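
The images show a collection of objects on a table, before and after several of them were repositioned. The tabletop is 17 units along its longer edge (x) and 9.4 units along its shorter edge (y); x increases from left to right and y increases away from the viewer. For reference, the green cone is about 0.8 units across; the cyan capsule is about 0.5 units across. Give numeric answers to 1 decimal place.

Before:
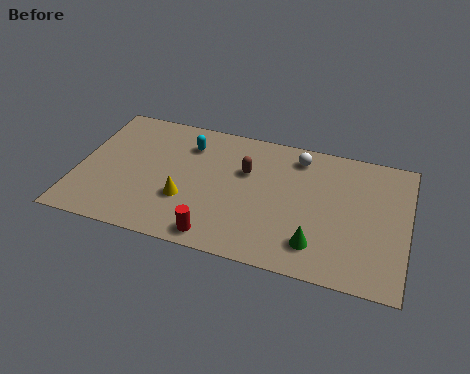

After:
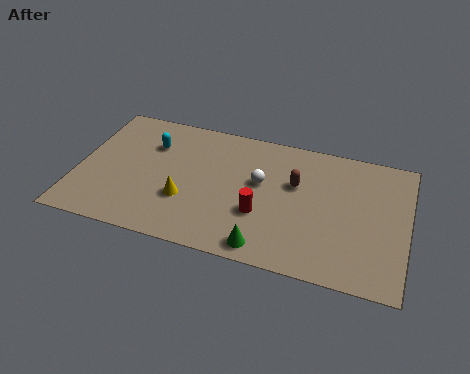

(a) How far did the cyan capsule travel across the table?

2.0

From (5.5, 7.2) to (3.6, 6.7), the cyan capsule covered √(1.9² + 0.5²) ≈ 2.0 units.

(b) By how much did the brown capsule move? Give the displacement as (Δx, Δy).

(2.6, -0.2)

The brown capsule was at about (8.6, 6.1) and moved to about (11.2, 5.9).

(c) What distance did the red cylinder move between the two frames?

3.0

The red cylinder was near (7.5, 1.1) before and (9.6, 3.3) after, so it travelled √(2.1² + 2.2²) ≈ 3.0 units.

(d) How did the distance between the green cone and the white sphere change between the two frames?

-1.6

They were about 6.0 units apart before and 4.4 after — 1.6 units closer together.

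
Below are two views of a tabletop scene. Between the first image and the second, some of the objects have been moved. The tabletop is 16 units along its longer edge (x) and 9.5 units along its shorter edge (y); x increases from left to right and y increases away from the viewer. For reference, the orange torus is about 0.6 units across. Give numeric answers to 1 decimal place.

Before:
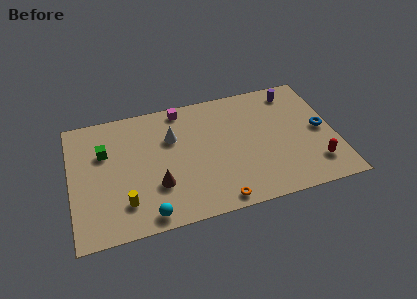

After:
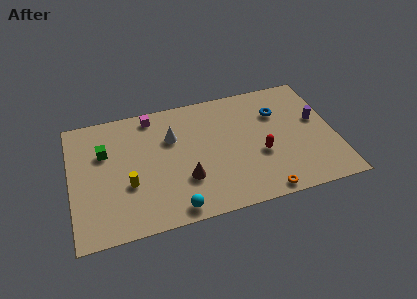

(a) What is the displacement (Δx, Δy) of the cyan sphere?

(1.6, 0.0)

From the two frames, the cyan sphere sits at roughly (4.4, 1.0) before and (6.0, 1.0) after.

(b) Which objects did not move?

the white cone and the green cube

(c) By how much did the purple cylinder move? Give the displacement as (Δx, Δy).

(1.2, -2.6)

From the two frames, the purple cylinder sits at roughly (13.8, 8.1) before and (15.0, 5.5) after.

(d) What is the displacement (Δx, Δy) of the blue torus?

(-2.5, 2.0)

The blue torus started near (15.2, 4.7) and ended near (12.7, 6.7).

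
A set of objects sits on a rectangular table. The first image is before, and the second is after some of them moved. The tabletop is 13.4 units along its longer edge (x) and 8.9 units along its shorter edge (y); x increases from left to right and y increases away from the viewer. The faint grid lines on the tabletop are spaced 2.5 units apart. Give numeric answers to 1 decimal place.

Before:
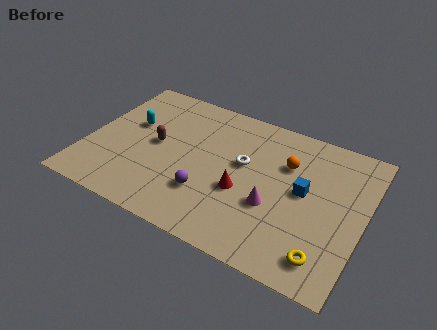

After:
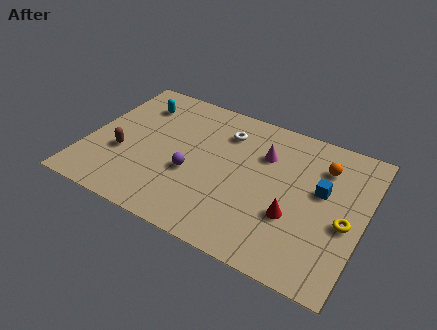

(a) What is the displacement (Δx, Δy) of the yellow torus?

(0.7, 2.3)

The yellow torus was at about (11.9, 1.5) and moved to about (12.6, 3.8).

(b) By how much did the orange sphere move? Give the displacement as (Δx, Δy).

(1.7, 0.6)

The orange sphere was at about (9.5, 6.1) and moved to about (11.2, 6.7).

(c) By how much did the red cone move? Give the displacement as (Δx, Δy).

(2.5, -0.4)

The red cone was at about (7.7, 3.5) and moved to about (10.2, 3.1).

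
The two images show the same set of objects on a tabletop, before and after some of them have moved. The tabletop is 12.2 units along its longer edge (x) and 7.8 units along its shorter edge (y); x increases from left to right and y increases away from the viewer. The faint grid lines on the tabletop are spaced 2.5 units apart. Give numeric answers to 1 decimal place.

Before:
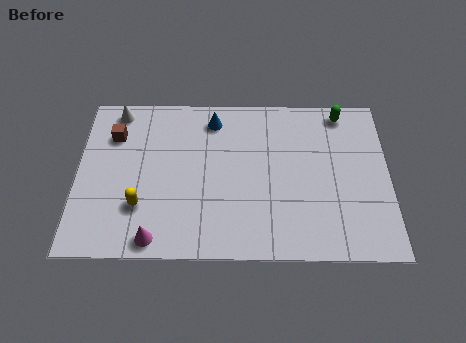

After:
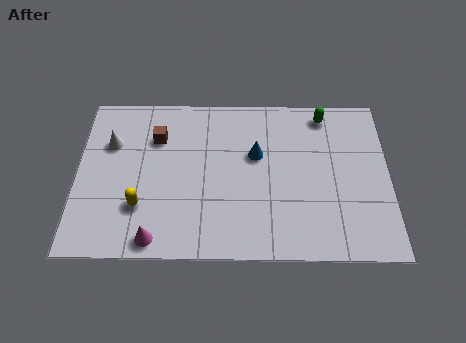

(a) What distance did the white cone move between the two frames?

1.6

The white cone moved from about (1.5, 6.9) to (1.3, 5.3), a distance of √(0.2² + 1.6²) ≈ 1.6.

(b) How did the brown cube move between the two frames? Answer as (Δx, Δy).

(1.7, -0.1)

The brown cube started near (1.4, 5.7) and ended near (3.1, 5.6).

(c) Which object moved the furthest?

the blue cone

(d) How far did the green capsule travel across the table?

0.7

From (10.4, 6.9) to (9.7, 6.8), the green capsule covered √(0.7² + 0.1²) ≈ 0.7 units.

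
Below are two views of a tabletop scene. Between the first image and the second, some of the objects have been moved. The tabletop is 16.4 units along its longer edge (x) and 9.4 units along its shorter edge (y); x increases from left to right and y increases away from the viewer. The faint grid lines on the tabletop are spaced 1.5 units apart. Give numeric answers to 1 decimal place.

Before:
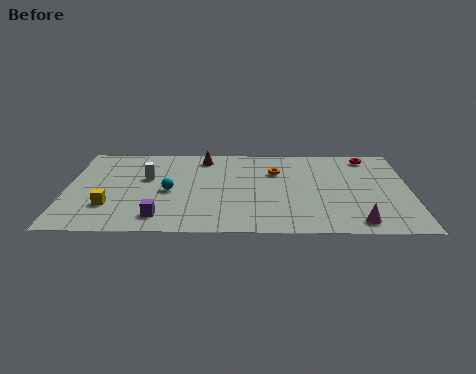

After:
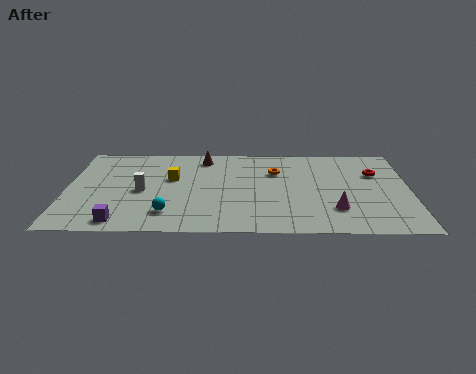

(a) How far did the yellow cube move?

4.2

From (2.1, 2.7) to (5.0, 5.7), the yellow cube covered √(2.9² + 3.0²) ≈ 4.2 units.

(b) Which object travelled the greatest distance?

the yellow cube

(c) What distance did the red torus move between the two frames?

1.8

The red torus moved from about (14.5, 8.2) to (14.8, 6.4), a distance of √(0.3² + 1.8²) ≈ 1.8.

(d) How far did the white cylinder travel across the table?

1.4

The white cylinder moved from about (3.8, 5.7) to (3.6, 4.3), a distance of √(0.2² + 1.4²) ≈ 1.4.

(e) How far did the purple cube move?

1.9

The purple cube moved from about (4.5, 1.6) to (2.7, 1.1), a distance of √(1.8² + 0.5²) ≈ 1.9.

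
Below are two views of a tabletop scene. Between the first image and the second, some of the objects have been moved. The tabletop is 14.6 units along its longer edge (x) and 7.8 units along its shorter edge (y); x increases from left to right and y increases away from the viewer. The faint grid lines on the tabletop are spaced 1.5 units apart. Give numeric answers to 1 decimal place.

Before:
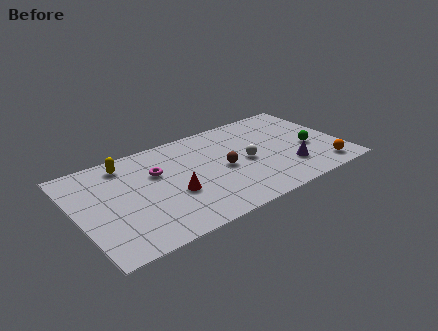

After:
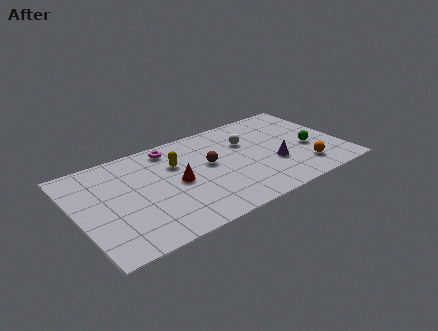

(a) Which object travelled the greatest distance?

the yellow capsule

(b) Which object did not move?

the green sphere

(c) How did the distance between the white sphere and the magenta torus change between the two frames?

-0.7

They were about 5.0 units apart before and 4.3 after — 0.7 units closer together.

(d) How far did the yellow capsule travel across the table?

2.9

The yellow capsule was near (3.0, 6.6) before and (5.6, 5.3) after, so it travelled √(2.6² + 1.3²) ≈ 2.9 units.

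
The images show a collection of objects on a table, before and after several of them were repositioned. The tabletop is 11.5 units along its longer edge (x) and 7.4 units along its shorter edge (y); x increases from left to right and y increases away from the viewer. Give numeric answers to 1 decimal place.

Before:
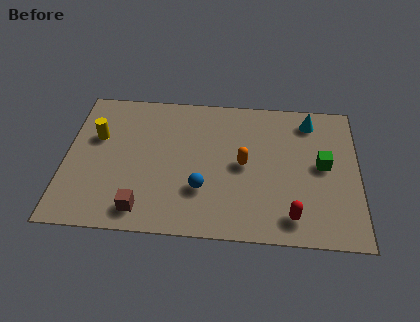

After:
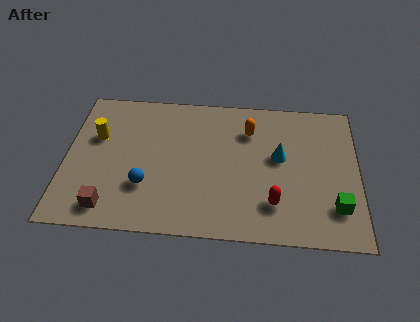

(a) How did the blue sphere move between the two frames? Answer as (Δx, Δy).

(-2.2, 0.0)

The blue sphere was at about (5.4, 2.3) and moved to about (3.2, 2.3).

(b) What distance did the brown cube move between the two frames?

1.3

The brown cube was near (3.1, 1.1) before and (1.8, 1.1) after, so it travelled √(1.3² + 0.0²) ≈ 1.3 units.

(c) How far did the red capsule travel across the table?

0.9

The red capsule was near (8.9, 1.2) before and (8.2, 1.8) after, so it travelled √(0.7² + 0.6²) ≈ 0.9 units.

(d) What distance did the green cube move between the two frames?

2.2

The green cube moved from about (10.1, 3.9) to (10.6, 1.8), a distance of √(0.5² + 2.1²) ≈ 2.2.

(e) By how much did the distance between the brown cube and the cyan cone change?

-1.0

Before: roughly 8.3 units apart; after: 7.3. That's 1.0 units closer together.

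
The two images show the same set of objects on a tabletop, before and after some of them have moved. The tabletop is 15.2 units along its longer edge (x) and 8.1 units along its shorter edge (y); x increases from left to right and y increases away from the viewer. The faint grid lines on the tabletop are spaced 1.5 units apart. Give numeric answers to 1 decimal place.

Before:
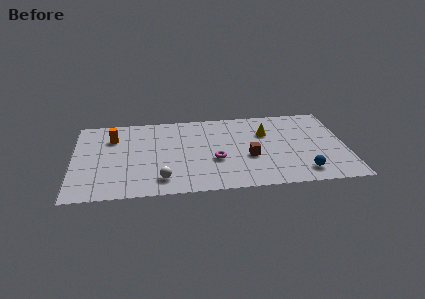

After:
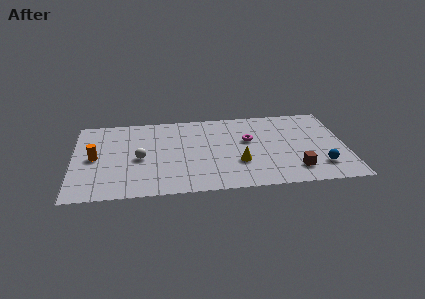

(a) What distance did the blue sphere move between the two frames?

1.1

From (12.7, 1.4) to (13.7, 1.9), the blue sphere covered √(1.0² + 0.5²) ≈ 1.1 units.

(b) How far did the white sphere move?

2.5

The white sphere moved from about (4.9, 1.5) to (3.7, 3.7), a distance of √(1.2² + 2.2²) ≈ 2.5.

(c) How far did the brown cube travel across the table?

2.9

The brown cube was near (9.8, 3.2) before and (12.3, 1.7) after, so it travelled √(2.5² + 1.5²) ≈ 2.9 units.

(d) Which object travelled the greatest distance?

the yellow cone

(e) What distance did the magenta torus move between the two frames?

2.6

The magenta torus moved from about (7.9, 3.1) to (9.8, 4.9), a distance of √(1.9² + 1.8²) ≈ 2.6.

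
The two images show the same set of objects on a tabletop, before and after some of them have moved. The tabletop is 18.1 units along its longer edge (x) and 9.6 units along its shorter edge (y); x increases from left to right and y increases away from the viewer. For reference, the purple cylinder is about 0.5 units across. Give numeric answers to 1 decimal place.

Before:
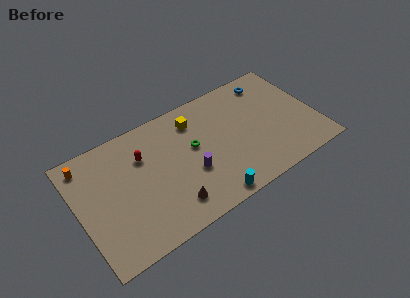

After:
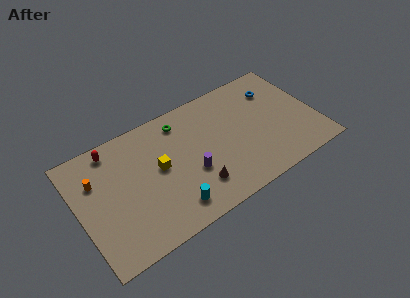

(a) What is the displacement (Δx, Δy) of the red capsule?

(-2.1, 1.7)

The red capsule was at about (5.1, 6.7) and moved to about (3.0, 8.4).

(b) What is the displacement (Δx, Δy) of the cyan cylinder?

(-2.8, 0.8)

From the two frames, the cyan cylinder sits at roughly (9.3, 0.9) before and (6.5, 1.7) after.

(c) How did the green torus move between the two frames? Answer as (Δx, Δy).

(-0.6, 2.5)

The green torus started near (8.8, 5.5) and ended near (8.2, 8.0).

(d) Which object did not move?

the purple cylinder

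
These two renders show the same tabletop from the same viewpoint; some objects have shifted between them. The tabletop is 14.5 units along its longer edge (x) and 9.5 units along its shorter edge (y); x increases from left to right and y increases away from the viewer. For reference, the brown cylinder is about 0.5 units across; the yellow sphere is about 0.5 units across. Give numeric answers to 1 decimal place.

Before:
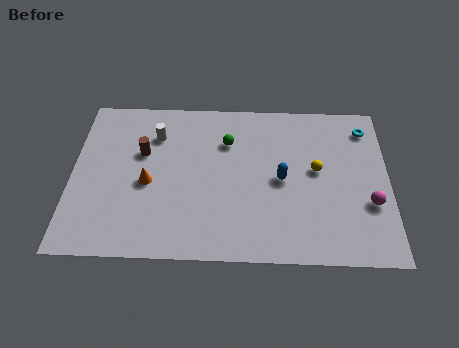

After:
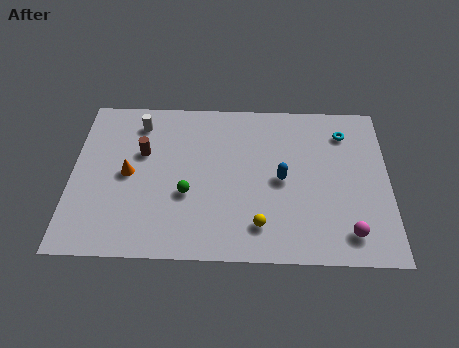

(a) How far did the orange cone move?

1.0

The orange cone moved from about (3.5, 4.2) to (2.6, 4.7), a distance of √(0.9² + 0.5²) ≈ 1.0.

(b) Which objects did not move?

the blue capsule and the brown cylinder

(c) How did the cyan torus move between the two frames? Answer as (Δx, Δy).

(-1.0, -0.3)

From the two frames, the cyan torus sits at roughly (13.5, 7.8) before and (12.5, 7.5) after.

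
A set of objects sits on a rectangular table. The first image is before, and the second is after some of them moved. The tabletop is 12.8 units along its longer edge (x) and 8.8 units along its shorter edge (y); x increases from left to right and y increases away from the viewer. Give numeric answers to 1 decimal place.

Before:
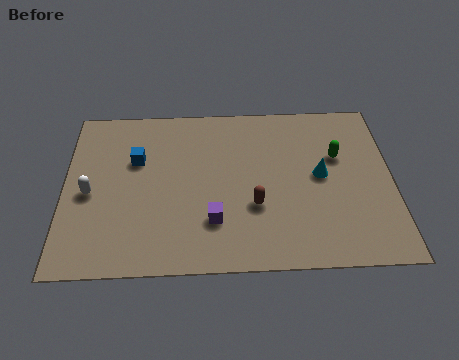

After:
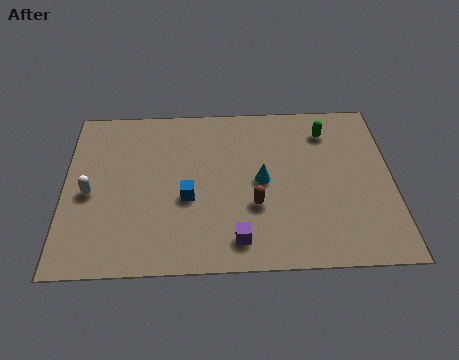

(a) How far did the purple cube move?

1.3

The purple cube moved from about (5.8, 2.4) to (6.7, 1.4), a distance of √(0.9² + 1.0²) ≈ 1.3.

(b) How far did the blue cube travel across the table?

2.9

The blue cube moved from about (2.8, 5.7) to (4.8, 3.6), a distance of √(2.0² + 2.1²) ≈ 2.9.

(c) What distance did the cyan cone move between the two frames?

2.3

The cyan cone moved from about (10.0, 4.6) to (7.7, 4.4), a distance of √(2.3² + 0.2²) ≈ 2.3.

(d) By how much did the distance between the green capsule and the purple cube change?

+0.8

They were about 5.9 units apart before and 6.7 after — 0.8 units further apart.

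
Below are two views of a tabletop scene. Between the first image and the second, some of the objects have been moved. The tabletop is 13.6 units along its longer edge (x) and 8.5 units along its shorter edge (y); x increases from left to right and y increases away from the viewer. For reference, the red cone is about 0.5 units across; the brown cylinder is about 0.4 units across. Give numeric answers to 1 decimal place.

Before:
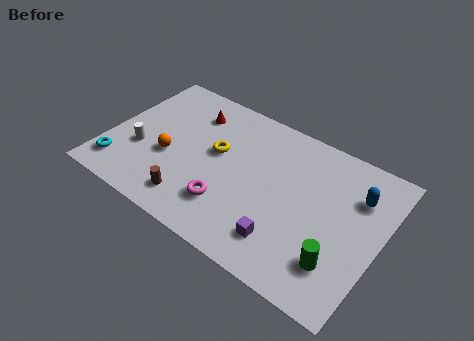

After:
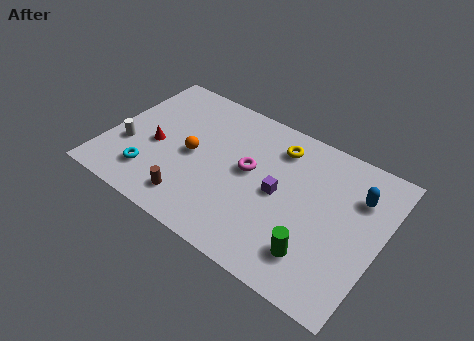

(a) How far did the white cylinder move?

0.6

From (1.7, 3.1) to (1.1, 3.0), the white cylinder covered √(0.6² + 0.1²) ≈ 0.6 units.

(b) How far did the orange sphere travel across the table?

1.3

The orange sphere moved from about (3.1, 3.4) to (4.2, 4.1), a distance of √(1.1² + 0.7²) ≈ 1.3.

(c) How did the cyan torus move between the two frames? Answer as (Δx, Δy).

(1.6, 0.3)

The cyan torus was at about (0.9, 1.6) and moved to about (2.5, 1.9).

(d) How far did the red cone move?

3.2

From (3.7, 6.6) to (2.4, 3.7), the red cone covered √(1.3² + 2.9²) ≈ 3.2 units.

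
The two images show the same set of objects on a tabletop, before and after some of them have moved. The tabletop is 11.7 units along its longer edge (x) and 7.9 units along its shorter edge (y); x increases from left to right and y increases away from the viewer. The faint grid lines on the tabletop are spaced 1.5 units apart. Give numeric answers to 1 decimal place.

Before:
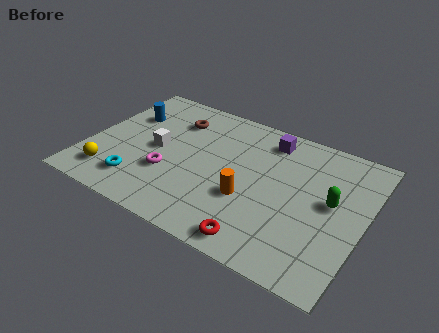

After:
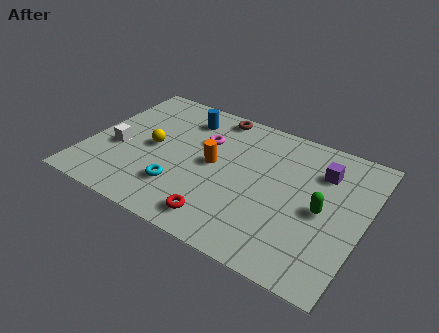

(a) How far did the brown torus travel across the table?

1.9

From (3.3, 6.0) to (4.9, 7.1), the brown torus covered √(1.6² + 1.1²) ≈ 1.9 units.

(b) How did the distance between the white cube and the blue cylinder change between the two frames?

+1.7

Before: roughly 2.2 units apart; after: 3.9. That's 1.7 units further apart.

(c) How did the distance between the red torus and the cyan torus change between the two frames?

-3.2

The distance was about 5.3 in the first image and 2.1 in the second, so they moved 3.2 units closer together.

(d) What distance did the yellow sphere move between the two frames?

2.8

From (1.3, 1.5) to (2.7, 3.9), the yellow sphere covered √(1.4² + 2.4²) ≈ 2.8 units.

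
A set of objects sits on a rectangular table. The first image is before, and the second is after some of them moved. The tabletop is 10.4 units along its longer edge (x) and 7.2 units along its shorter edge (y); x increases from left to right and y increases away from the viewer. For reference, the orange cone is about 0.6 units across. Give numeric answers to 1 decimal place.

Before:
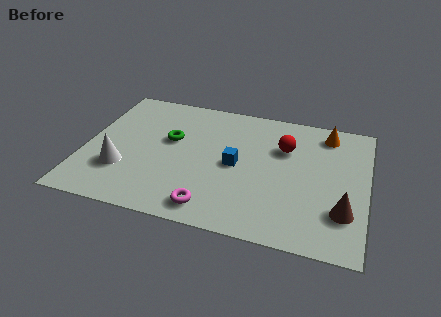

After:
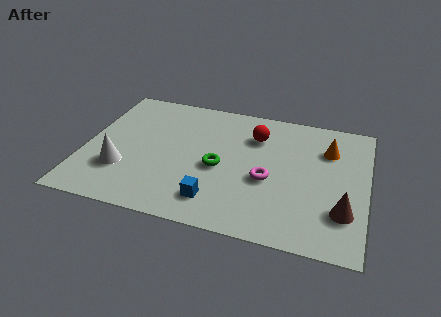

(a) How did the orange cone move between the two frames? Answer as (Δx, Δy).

(0.1, -0.9)

The orange cone started near (8.8, 6.1) and ended near (8.9, 5.2).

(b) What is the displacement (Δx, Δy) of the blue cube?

(-0.6, -2.1)

The blue cube started near (5.6, 3.5) and ended near (5.0, 1.4).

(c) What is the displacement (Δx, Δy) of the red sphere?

(-1.1, 0.4)

From the two frames, the red sphere sits at roughly (7.3, 4.9) before and (6.2, 5.3) after.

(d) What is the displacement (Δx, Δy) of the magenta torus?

(1.9, 2.0)

The magenta torus started near (4.9, 1.0) and ended near (6.8, 3.0).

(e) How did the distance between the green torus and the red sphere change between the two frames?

-1.8

The distance was about 4.2 in the first image and 2.4 in the second, so they moved 1.8 units closer together.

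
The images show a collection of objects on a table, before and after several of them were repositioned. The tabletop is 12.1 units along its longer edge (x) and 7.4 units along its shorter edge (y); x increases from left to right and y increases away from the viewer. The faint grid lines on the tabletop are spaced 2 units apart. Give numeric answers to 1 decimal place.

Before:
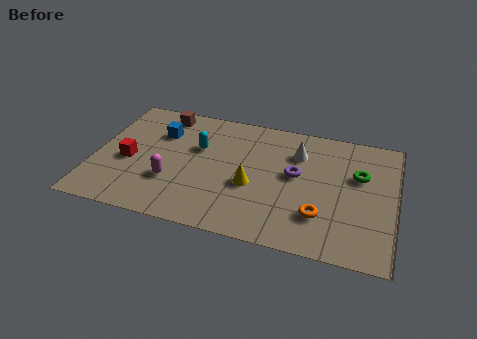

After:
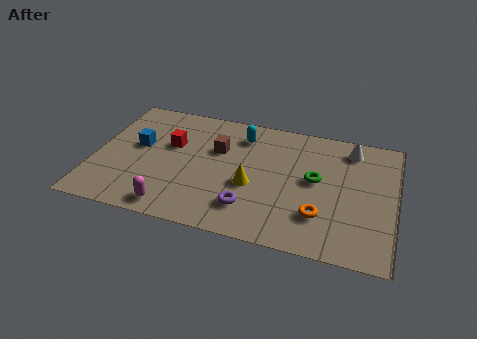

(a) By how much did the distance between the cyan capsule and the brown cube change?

-0.9

The distance was about 2.3 in the first image and 1.4 in the second, so they moved 0.9 units closer together.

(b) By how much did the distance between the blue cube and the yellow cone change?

+0.4

Before: roughly 4.5 units apart; after: 4.9. That's 0.4 units further apart.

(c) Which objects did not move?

the orange torus and the yellow cone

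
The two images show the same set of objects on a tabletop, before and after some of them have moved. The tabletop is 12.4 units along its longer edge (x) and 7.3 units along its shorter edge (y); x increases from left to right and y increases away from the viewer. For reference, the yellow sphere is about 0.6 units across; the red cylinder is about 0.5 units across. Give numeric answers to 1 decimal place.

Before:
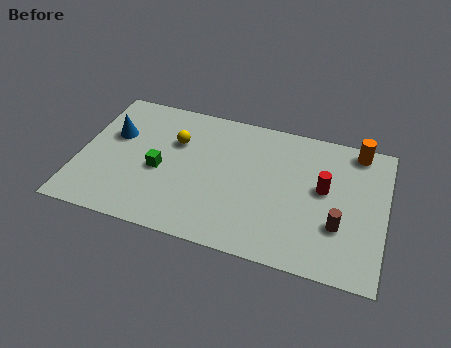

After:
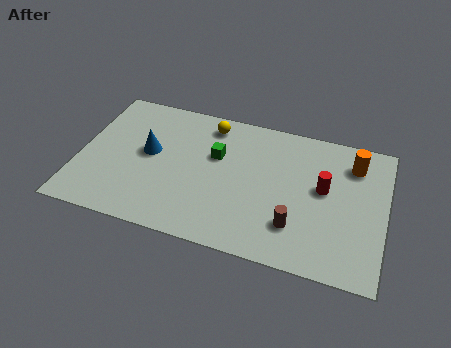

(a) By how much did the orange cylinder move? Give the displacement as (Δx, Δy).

(-0.1, -0.8)

The orange cylinder was at about (11.1, 6.5) and moved to about (11.0, 5.7).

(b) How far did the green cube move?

2.6

The green cube moved from about (3.3, 3.2) to (5.5, 4.6), a distance of √(2.2² + 1.4²) ≈ 2.6.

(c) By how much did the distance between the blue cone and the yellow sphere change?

+0.7

The distance was about 2.5 in the first image and 3.2 in the second, so they moved 0.7 units further apart.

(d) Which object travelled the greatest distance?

the green cube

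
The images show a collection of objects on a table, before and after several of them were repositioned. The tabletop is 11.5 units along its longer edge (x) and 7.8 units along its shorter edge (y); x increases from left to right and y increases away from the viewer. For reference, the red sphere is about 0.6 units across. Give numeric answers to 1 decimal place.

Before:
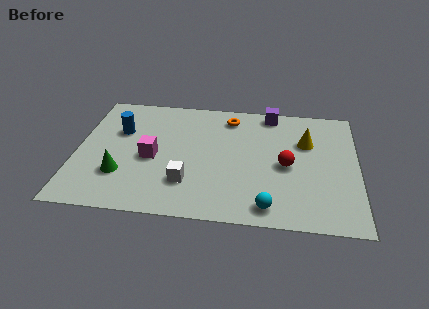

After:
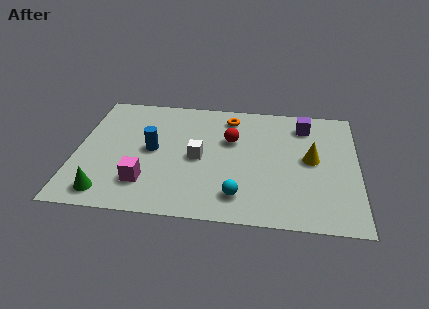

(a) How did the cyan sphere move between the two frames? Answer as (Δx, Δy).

(-1.2, 0.5)

From the two frames, the cyan sphere sits at roughly (7.9, 1.0) before and (6.7, 1.5) after.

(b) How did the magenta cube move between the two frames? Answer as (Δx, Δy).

(-0.2, -1.6)

The magenta cube was at about (3.1, 3.5) and moved to about (2.9, 1.9).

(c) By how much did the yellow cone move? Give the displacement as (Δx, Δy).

(0.2, -1.1)

The yellow cone started near (9.4, 5.2) and ended near (9.6, 4.1).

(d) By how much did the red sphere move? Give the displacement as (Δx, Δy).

(-2.3, 1.4)

The red sphere was at about (8.6, 3.6) and moved to about (6.3, 5.0).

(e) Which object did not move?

the orange torus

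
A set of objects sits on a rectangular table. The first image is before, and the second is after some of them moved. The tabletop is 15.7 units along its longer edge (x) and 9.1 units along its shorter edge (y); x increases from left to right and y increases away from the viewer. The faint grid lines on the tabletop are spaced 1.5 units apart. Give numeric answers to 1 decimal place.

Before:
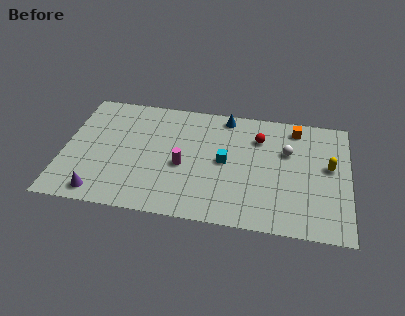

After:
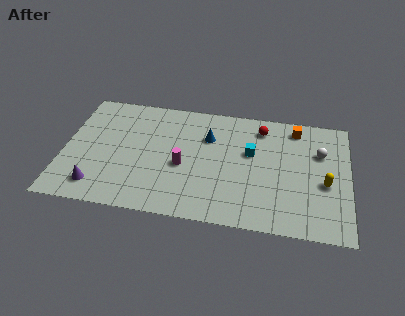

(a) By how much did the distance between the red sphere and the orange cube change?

-0.4

Before: roughly 2.3 units apart; after: 1.9. That's 0.4 units closer together.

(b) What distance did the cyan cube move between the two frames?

1.7

The cyan cube moved from about (8.9, 4.6) to (10.3, 5.5), a distance of √(1.4² + 0.9²) ≈ 1.7.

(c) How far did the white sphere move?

1.8

From (12.3, 5.9) to (14.1, 6.1), the white sphere covered √(1.8² + 0.2²) ≈ 1.8 units.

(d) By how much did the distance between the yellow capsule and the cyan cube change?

-1.3

The distance was about 5.7 in the first image and 4.4 in the second, so they moved 1.3 units closer together.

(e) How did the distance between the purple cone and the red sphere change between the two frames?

+0.4

The distance was about 10.2 in the first image and 10.6 in the second, so they moved 0.4 units further apart.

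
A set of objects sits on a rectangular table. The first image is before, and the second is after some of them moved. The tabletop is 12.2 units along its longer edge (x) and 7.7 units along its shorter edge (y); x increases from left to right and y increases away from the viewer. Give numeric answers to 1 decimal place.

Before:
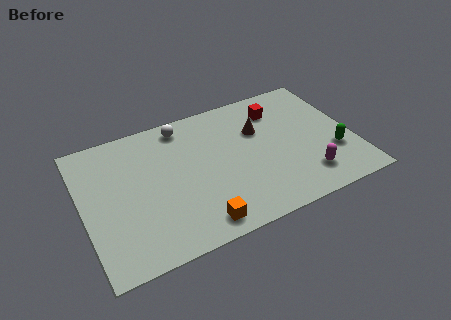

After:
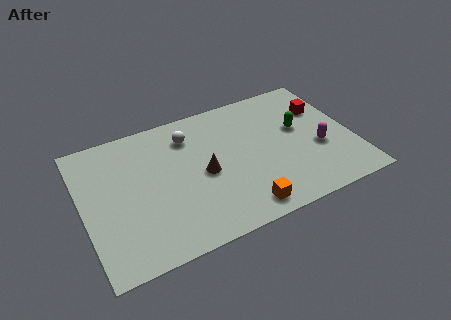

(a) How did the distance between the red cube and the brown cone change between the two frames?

+4.6

Before: roughly 1.3 units apart; after: 5.9. That's 4.6 units further apart.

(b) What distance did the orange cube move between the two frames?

2.0

The orange cube moved from about (4.8, 1.0) to (6.8, 1.0), a distance of √(2.0² + 0.0²) ≈ 2.0.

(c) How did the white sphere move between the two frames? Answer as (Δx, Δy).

(0.2, -0.7)

From the two frames, the white sphere sits at roughly (4.8, 6.7) before and (5.0, 6.0) after.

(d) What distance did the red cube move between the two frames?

2.1

From (9.1, 6.0) to (11.1, 5.3), the red cube covered √(2.0² + 0.7²) ≈ 2.1 units.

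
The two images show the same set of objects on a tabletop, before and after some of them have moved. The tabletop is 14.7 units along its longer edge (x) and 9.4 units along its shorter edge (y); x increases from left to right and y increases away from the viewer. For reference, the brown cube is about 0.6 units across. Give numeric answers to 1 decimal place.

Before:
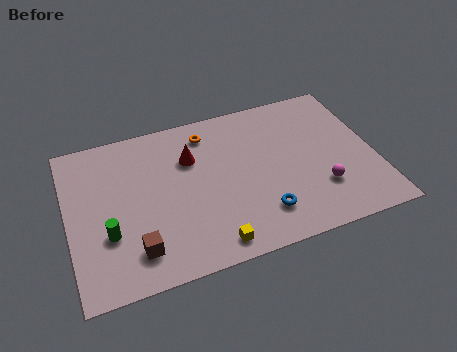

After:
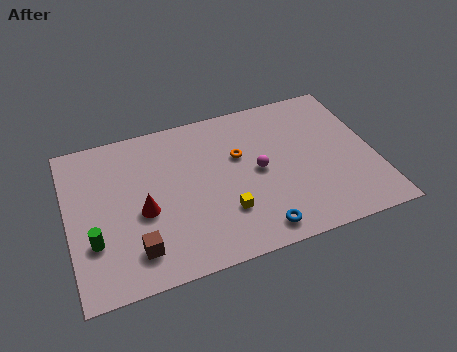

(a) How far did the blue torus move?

0.9

The blue torus was near (9.0, 2.1) before and (8.7, 1.2) after, so it travelled √(0.3² + 0.9²) ≈ 0.9 units.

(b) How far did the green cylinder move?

0.7

The green cylinder moved from about (1.8, 3.2) to (1.1, 3.0), a distance of √(0.7² + 0.2²) ≈ 0.7.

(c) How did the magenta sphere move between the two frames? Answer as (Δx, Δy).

(-2.8, 2.0)

From the two frames, the magenta sphere sits at roughly (11.9, 2.7) before and (9.1, 4.7) after.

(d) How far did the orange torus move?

2.4

The orange torus was near (6.9, 7.8) before and (8.3, 5.9) after, so it travelled √(1.4² + 1.9²) ≈ 2.4 units.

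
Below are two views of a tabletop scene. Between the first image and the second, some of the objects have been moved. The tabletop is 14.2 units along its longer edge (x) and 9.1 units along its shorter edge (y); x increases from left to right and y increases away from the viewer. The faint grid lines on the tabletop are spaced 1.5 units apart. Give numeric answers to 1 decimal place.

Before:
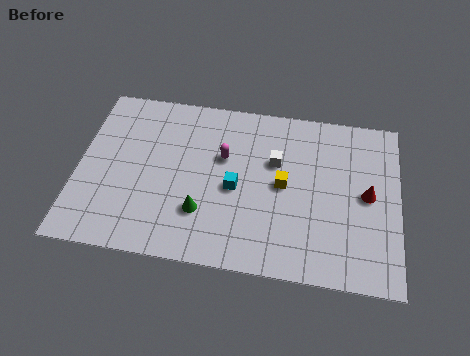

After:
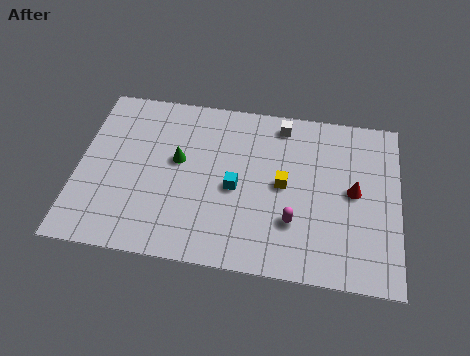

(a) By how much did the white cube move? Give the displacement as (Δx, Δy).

(0.2, 2.1)

The white cube was at about (8.7, 5.8) and moved to about (8.9, 7.9).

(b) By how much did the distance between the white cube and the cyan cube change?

+1.8

Before: roughly 2.4 units apart; after: 4.2. That's 1.8 units further apart.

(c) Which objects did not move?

the cyan cube and the yellow cube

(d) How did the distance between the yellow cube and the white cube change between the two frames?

+2.0

They were about 1.3 units apart before and 3.3 after — 2.0 units further apart.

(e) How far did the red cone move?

0.6

The red cone moved from about (12.8, 4.6) to (12.2, 4.7), a distance of √(0.6² + 0.1²) ≈ 0.6.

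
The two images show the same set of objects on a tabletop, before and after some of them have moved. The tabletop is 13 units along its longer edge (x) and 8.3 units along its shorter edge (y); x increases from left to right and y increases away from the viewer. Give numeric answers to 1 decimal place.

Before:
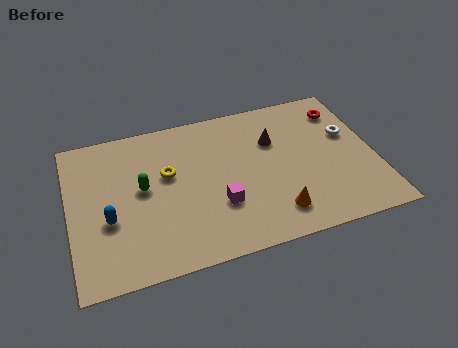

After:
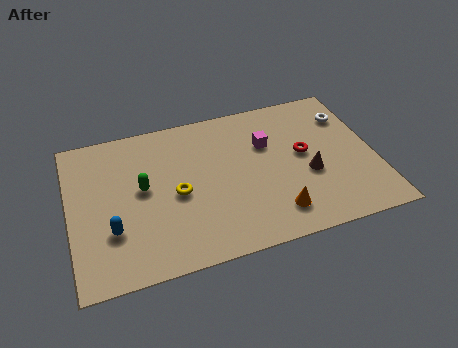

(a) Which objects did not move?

the green capsule and the orange cone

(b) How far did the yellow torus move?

1.2

From (4.2, 5.0) to (4.5, 3.8), the yellow torus covered √(0.3² + 1.2²) ≈ 1.2 units.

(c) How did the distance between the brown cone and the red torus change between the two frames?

-2.1

They were about 3.3 units apart before and 1.2 after — 2.1 units closer together.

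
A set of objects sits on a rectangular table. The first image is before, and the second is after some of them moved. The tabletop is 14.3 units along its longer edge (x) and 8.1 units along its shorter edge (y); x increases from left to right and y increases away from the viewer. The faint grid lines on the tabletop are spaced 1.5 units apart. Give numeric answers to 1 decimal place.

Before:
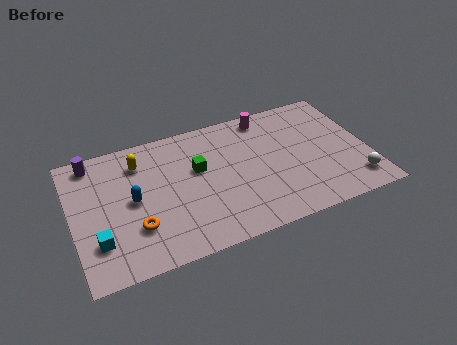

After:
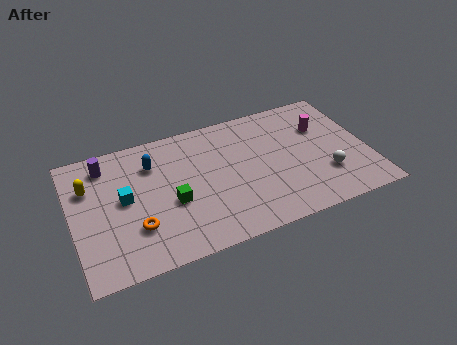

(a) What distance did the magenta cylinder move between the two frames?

3.1

From (9.7, 7.1) to (12.3, 5.5), the magenta cylinder covered √(2.6² + 1.6²) ≈ 3.1 units.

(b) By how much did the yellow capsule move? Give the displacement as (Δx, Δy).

(-2.5, -0.7)

The yellow capsule started near (3.4, 6.3) and ended near (0.9, 5.6).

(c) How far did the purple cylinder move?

0.7

From (1.2, 7.1) to (1.8, 6.7), the purple cylinder covered √(0.6² + 0.4²) ≈ 0.7 units.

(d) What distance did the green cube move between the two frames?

2.1

From (6.1, 4.9) to (4.7, 3.3), the green cube covered √(1.4² + 1.6²) ≈ 2.1 units.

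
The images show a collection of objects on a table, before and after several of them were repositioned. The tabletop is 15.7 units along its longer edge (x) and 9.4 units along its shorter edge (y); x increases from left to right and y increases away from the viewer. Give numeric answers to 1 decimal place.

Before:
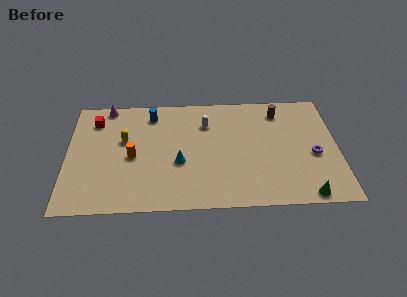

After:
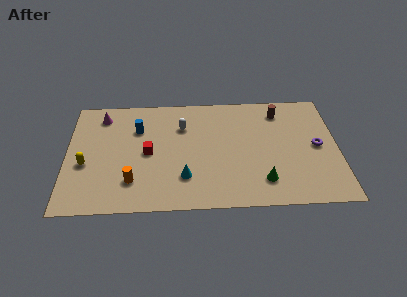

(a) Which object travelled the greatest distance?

the red cube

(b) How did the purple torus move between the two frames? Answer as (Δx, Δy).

(0.2, 0.7)

The purple torus was at about (14.3, 4.0) and moved to about (14.5, 4.7).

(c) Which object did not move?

the brown cylinder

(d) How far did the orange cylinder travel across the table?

2.0

From (3.8, 4.3) to (3.8, 2.3), the orange cylinder covered √(0.0² + 2.0²) ≈ 2.0 units.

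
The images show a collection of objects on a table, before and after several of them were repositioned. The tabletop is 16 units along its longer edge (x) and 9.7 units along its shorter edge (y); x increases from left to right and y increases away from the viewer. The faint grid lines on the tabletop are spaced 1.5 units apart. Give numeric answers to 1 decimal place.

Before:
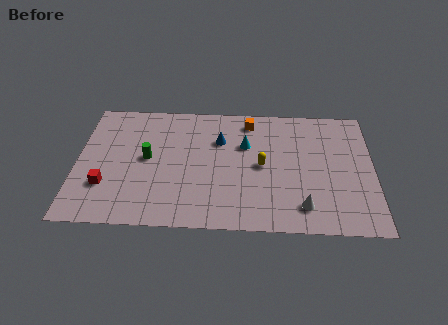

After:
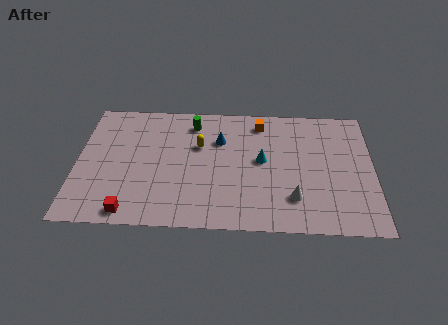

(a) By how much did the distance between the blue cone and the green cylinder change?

-2.2

They were about 4.2 units apart before and 2.0 after — 2.2 units closer together.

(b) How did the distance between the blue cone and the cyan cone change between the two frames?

+1.3

The distance was about 1.4 in the first image and 2.7 in the second, so they moved 1.3 units further apart.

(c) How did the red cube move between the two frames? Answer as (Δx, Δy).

(1.4, -1.9)

The red cube started near (1.6, 2.9) and ended near (3.0, 1.0).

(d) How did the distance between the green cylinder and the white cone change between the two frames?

-1.2

The distance was about 9.0 in the first image and 7.8 in the second, so they moved 1.2 units closer together.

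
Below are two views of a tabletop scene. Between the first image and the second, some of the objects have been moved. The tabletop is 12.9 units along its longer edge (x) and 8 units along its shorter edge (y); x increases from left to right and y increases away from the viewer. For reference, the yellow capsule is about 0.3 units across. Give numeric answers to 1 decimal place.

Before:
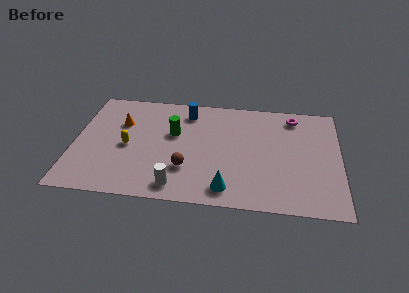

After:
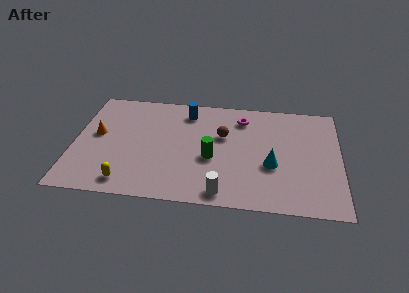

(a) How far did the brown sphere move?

3.1

The brown sphere moved from about (5.5, 2.4) to (7.2, 5.0), a distance of √(1.7² + 2.6²) ≈ 3.1.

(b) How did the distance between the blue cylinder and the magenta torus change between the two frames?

-2.5

They were about 5.2 units apart before and 2.7 after — 2.5 units closer together.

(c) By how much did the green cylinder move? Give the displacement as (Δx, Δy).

(1.9, -1.6)

The green cylinder was at about (4.8, 4.9) and moved to about (6.7, 3.3).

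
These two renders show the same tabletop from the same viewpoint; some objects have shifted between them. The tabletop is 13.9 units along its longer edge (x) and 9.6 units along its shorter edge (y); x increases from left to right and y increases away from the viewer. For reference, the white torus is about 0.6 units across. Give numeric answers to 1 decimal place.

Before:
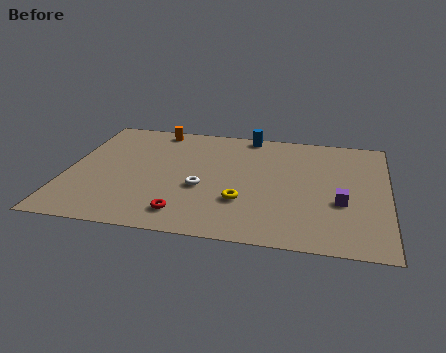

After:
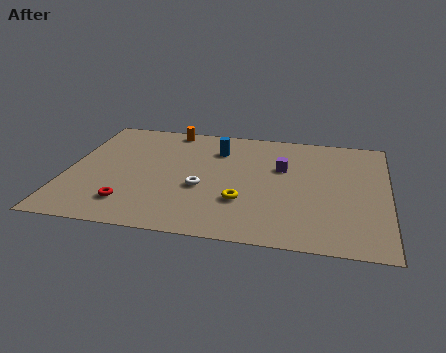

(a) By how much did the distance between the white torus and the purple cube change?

-1.9

The distance was about 6.0 in the first image and 4.1 in the second, so they moved 1.9 units closer together.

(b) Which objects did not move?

the white torus and the yellow torus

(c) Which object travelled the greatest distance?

the purple cube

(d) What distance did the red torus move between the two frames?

2.4

From (5.3, 1.6) to (2.9, 2.0), the red torus covered √(2.4² + 0.4²) ≈ 2.4 units.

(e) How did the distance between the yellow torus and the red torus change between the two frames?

+2.1

They were about 2.8 units apart before and 4.9 after — 2.1 units further apart.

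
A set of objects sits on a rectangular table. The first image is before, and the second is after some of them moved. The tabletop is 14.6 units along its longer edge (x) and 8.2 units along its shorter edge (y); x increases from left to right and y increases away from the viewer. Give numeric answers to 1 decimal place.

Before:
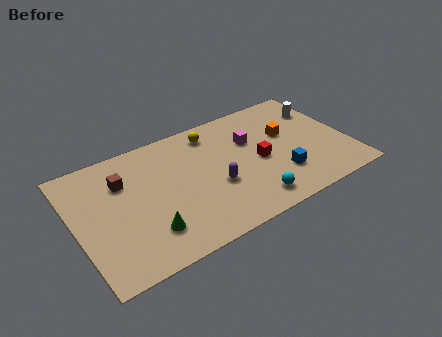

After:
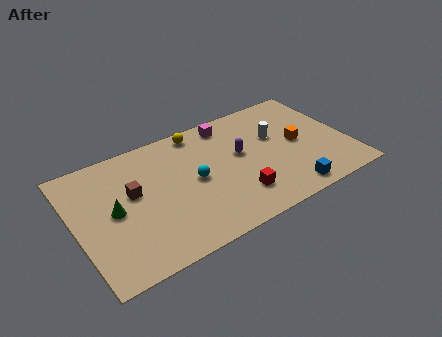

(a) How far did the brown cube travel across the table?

1.1

The brown cube moved from about (2.7, 5.8) to (3.1, 4.8), a distance of √(0.4² + 1.0²) ≈ 1.1.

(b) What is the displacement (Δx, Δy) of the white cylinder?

(-2.7, -0.9)

From the two frames, the white cylinder sits at roughly (13.6, 6.0) before and (10.9, 5.1) after.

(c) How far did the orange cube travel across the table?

1.0

From (11.5, 5.0) to (12.0, 4.1), the orange cube covered √(0.5² + 0.9²) ≈ 1.0 units.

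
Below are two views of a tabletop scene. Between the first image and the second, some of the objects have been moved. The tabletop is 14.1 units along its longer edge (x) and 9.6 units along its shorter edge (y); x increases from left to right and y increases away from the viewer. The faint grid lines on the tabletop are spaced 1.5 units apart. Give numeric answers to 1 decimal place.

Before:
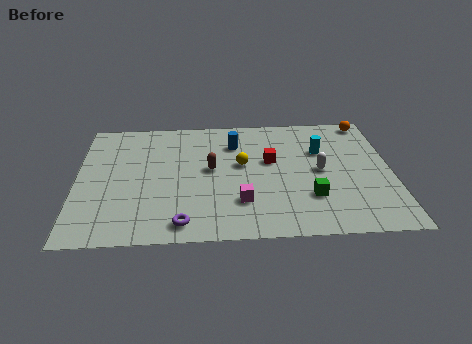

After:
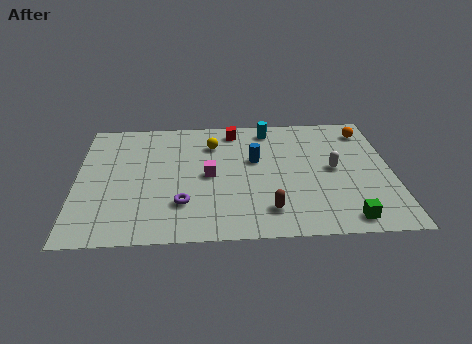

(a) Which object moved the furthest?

the brown capsule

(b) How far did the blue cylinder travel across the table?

1.7

From (7.1, 7.2) to (8.0, 5.8), the blue cylinder covered √(0.9² + 1.4²) ≈ 1.7 units.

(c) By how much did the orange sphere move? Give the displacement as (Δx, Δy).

(-0.1, -0.8)

The orange sphere started near (13.2, 8.7) and ended near (13.1, 7.9).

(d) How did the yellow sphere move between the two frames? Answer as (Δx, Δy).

(-1.3, 1.7)

The yellow sphere was at about (7.4, 5.5) and moved to about (6.1, 7.2).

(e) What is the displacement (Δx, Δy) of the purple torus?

(0.0, 1.4)

From the two frames, the purple torus sits at roughly (4.7, 1.2) before and (4.7, 2.6) after.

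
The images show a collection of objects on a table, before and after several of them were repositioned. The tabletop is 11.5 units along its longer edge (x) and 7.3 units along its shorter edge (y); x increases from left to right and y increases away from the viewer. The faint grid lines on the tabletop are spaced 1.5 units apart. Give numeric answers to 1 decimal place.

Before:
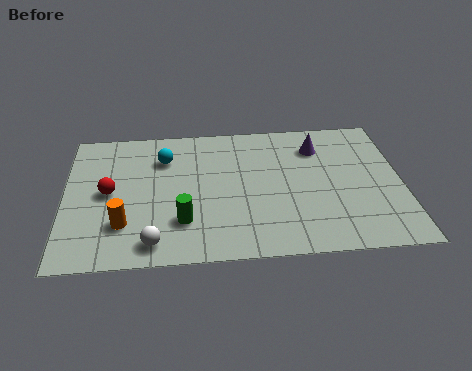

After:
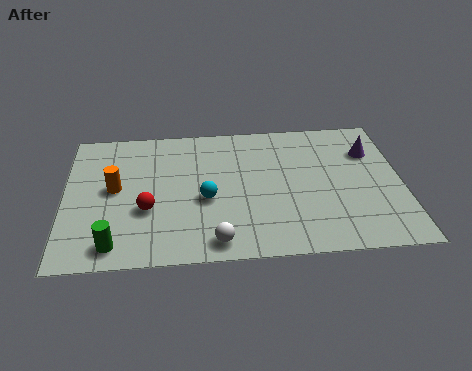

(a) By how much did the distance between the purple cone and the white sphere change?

-0.4

The distance was about 7.3 in the first image and 6.9 in the second, so they moved 0.4 units closer together.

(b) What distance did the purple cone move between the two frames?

1.8

From (8.7, 5.6) to (10.5, 5.2), the purple cone covered √(1.8² + 0.4²) ≈ 1.8 units.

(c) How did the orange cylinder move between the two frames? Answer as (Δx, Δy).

(-0.3, 1.9)

The orange cylinder was at about (2.0, 2.0) and moved to about (1.7, 3.9).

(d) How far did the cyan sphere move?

2.7

The cyan sphere moved from about (3.4, 5.4) to (4.8, 3.1), a distance of √(1.4² + 2.3²) ≈ 2.7.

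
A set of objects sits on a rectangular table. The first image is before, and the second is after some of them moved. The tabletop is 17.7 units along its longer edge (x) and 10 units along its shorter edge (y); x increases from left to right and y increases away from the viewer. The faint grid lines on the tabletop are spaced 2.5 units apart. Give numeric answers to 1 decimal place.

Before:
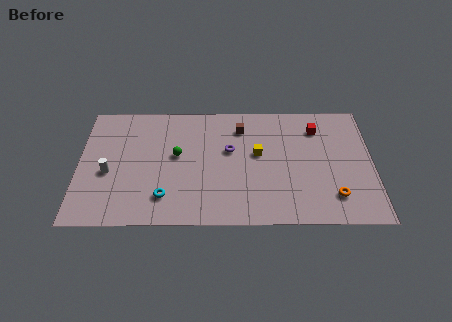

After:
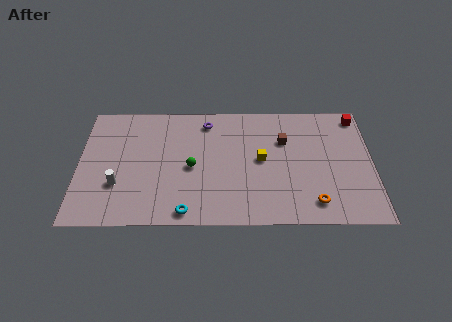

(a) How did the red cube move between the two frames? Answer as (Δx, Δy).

(2.5, 1.0)

The red cube started near (14.4, 7.8) and ended near (16.9, 8.8).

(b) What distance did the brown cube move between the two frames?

2.8

The brown cube was near (9.8, 7.9) before and (12.4, 6.8) after, so it travelled √(2.6² + 1.1²) ≈ 2.8 units.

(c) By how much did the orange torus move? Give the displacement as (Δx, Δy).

(-1.2, -0.5)

The orange torus was at about (15.3, 2.2) and moved to about (14.1, 1.7).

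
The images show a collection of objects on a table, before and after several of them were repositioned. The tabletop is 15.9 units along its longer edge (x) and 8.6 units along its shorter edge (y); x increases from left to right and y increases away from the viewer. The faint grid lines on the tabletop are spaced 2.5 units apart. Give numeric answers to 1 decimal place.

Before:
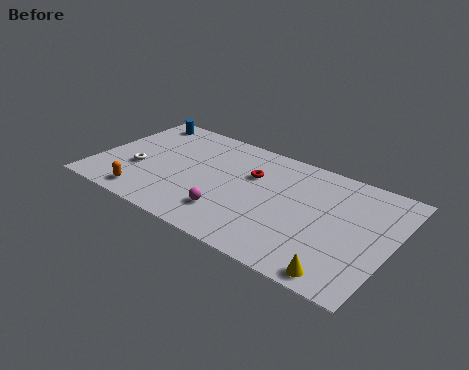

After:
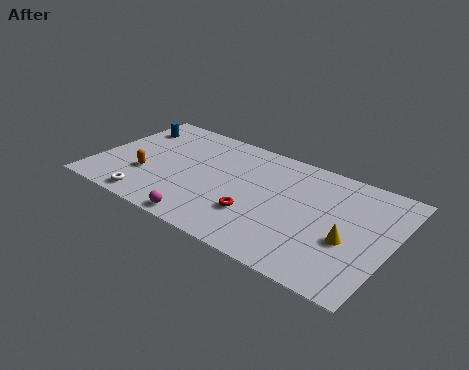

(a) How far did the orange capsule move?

1.7

From (3.1, 1.2) to (2.8, 2.9), the orange capsule covered √(0.3² + 1.7²) ≈ 1.7 units.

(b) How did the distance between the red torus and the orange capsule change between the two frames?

-0.7

The distance was about 6.8 in the first image and 6.1 in the second, so they moved 0.7 units closer together.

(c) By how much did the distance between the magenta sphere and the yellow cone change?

+1.4

Before: roughly 6.3 units apart; after: 7.7. That's 1.4 units further apart.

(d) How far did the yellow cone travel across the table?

2.5

The yellow cone moved from about (13.8, 0.9) to (13.8, 3.4), a distance of √(0.0² + 2.5²) ≈ 2.5.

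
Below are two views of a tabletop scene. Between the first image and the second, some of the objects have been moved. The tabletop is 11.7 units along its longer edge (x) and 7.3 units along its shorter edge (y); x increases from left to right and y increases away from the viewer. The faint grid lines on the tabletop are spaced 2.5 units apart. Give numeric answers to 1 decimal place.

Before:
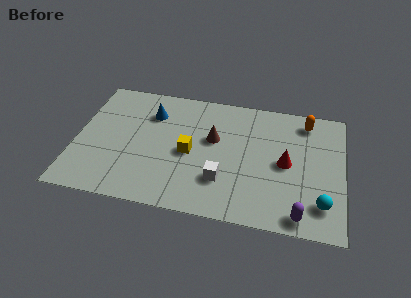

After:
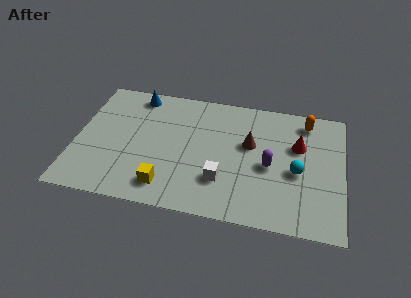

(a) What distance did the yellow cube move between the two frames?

2.3

The yellow cube was near (5.0, 3.4) before and (4.1, 1.3) after, so it travelled √(0.9² + 2.1²) ≈ 2.3 units.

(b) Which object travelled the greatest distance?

the purple capsule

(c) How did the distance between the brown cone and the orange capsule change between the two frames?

-1.4

Before: roughly 4.4 units apart; after: 3.0. That's 1.4 units closer together.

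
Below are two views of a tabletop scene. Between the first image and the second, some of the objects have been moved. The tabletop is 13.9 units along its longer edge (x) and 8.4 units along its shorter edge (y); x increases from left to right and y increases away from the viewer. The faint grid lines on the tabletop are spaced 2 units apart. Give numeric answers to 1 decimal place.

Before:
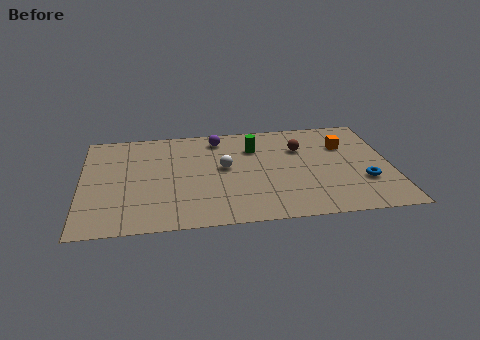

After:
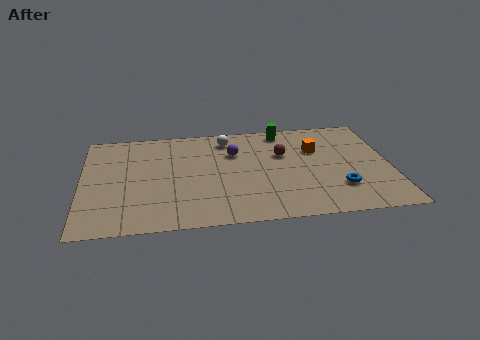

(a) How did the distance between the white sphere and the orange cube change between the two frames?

-1.4

The distance was about 5.6 in the first image and 4.2 in the second, so they moved 1.4 units closer together.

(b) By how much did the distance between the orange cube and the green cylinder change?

-1.8

They were about 4.1 units apart before and 2.3 after — 1.8 units closer together.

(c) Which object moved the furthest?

the white sphere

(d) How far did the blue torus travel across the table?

1.2

The blue torus was near (12.6, 2.7) before and (11.5, 2.3) after, so it travelled √(1.1² + 0.4²) ≈ 1.2 units.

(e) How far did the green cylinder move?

1.9

From (7.8, 6.1) to (9.2, 7.4), the green cylinder covered √(1.4² + 1.3²) ≈ 1.9 units.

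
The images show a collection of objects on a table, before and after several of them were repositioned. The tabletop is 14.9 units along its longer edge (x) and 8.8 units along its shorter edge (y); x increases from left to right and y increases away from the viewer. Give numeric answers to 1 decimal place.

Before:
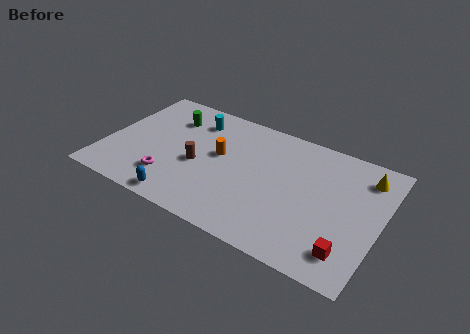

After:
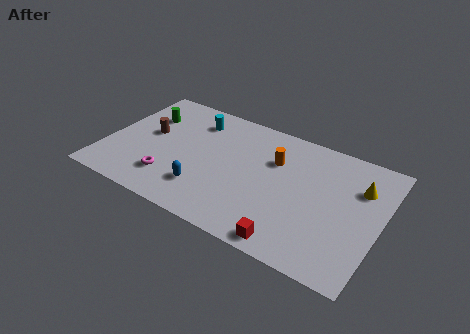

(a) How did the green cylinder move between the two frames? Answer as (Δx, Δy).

(-1.3, -0.4)

The green cylinder was at about (3.1, 6.6) and moved to about (1.8, 6.2).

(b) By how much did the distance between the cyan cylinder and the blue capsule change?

-1.1

They were about 6.1 units apart before and 5.0 after — 1.1 units closer together.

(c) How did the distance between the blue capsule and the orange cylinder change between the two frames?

+0.7

Before: roughly 4.3 units apart; after: 5.0. That's 0.7 units further apart.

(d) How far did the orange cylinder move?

3.1

The orange cylinder was near (6.1, 5.0) before and (9.0, 6.0) after, so it travelled √(2.9² + 1.0²) ≈ 3.1 units.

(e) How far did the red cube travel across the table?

3.0

The red cube moved from about (13.5, 1.7) to (10.6, 0.9), a distance of √(2.9² + 0.8²) ≈ 3.0.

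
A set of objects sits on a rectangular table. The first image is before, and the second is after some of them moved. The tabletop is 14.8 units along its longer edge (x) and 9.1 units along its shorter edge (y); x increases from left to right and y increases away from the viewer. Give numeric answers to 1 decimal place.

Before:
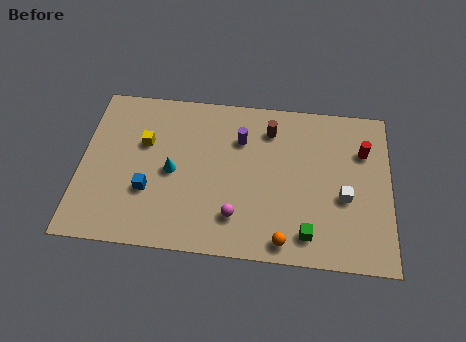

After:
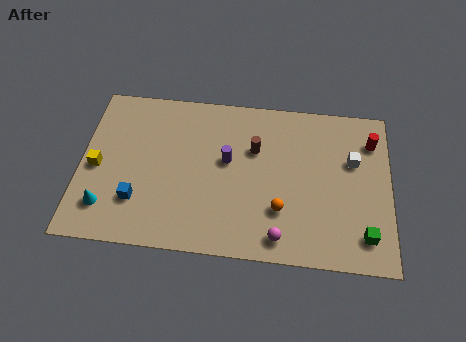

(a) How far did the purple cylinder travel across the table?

1.4

The purple cylinder was near (7.6, 6.5) before and (7.0, 5.2) after, so it travelled √(0.6² + 1.3²) ≈ 1.4 units.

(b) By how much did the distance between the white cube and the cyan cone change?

+4.1

They were about 8.2 units apart before and 12.3 after — 4.1 units further apart.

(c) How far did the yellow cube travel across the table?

2.7

From (3.0, 5.8) to (0.8, 4.2), the yellow cube covered √(2.2² + 1.6²) ≈ 2.7 units.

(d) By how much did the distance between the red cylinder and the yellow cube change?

+2.9

Before: roughly 10.5 units apart; after: 13.4. That's 2.9 units further apart.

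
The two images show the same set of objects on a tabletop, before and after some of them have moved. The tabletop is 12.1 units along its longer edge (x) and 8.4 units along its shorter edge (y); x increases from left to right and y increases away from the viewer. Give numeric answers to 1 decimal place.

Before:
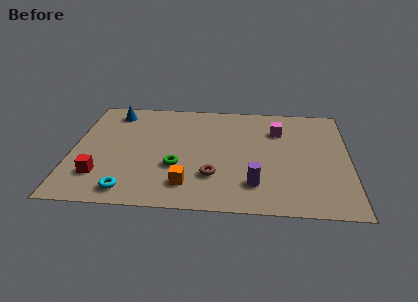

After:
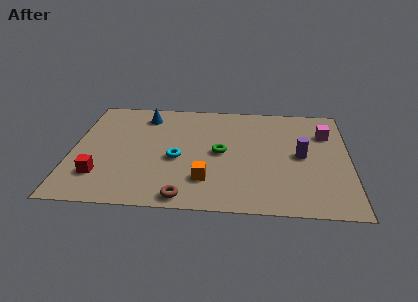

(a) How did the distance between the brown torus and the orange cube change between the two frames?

+0.3

Before: roughly 1.3 units apart; after: 1.6. That's 0.3 units further apart.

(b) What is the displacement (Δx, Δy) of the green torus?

(1.9, 1.2)

The green torus was at about (4.6, 3.0) and moved to about (6.5, 4.2).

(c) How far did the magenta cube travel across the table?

2.1

The magenta cube moved from about (9.0, 6.1) to (11.1, 6.0), a distance of √(2.1² + 0.1²) ≈ 2.1.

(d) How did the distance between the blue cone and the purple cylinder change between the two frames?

-0.8

Before: roughly 8.2 units apart; after: 7.4. That's 0.8 units closer together.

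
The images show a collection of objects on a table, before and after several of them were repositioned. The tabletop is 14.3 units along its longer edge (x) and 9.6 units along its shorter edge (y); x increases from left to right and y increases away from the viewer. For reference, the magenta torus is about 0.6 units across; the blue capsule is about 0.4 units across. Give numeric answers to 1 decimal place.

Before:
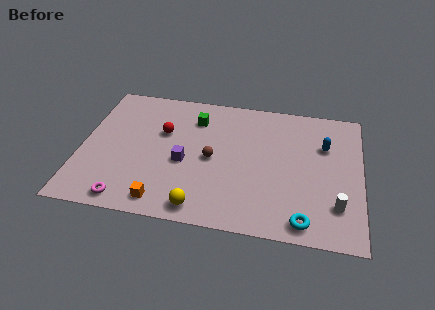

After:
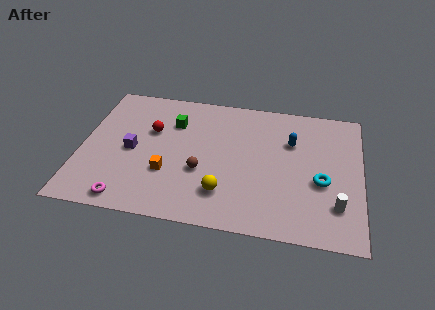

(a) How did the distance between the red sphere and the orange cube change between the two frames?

-1.8

They were about 4.9 units apart before and 3.1 after — 1.8 units closer together.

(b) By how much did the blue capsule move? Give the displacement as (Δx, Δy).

(-1.7, 0.0)

The blue capsule started near (12.4, 6.5) and ended near (10.7, 6.5).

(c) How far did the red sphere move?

0.6

The red sphere was near (4.1, 6.1) before and (3.5, 6.1) after, so it travelled √(0.6² + 0.0²) ≈ 0.6 units.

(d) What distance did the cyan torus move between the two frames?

2.9

The cyan torus was near (11.5, 1.1) before and (12.3, 3.9) after, so it travelled √(0.8² + 2.8²) ≈ 2.9 units.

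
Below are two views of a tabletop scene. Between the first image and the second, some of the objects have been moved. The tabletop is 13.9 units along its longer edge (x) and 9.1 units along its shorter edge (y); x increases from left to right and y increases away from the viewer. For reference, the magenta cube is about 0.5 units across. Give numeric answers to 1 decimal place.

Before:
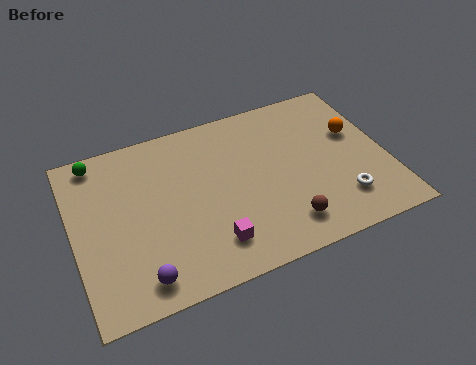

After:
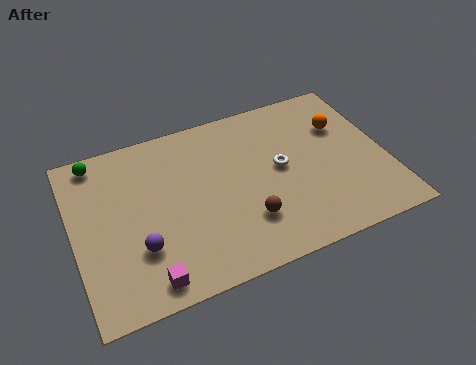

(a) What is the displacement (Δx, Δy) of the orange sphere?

(-0.5, 0.6)

The orange sphere started near (12.7, 5.6) and ended near (12.2, 6.2).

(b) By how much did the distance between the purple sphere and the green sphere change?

-1.4

Before: roughly 6.9 units apart; after: 5.5. That's 1.4 units closer together.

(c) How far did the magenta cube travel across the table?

3.0

The magenta cube was near (5.8, 1.9) before and (2.9, 1.1) after, so it travelled √(2.9² + 0.8²) ≈ 3.0 units.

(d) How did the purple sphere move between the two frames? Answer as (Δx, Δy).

(0.1, 1.5)

The purple sphere was at about (2.6, 1.3) and moved to about (2.7, 2.8).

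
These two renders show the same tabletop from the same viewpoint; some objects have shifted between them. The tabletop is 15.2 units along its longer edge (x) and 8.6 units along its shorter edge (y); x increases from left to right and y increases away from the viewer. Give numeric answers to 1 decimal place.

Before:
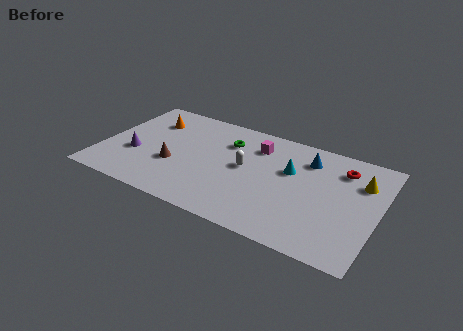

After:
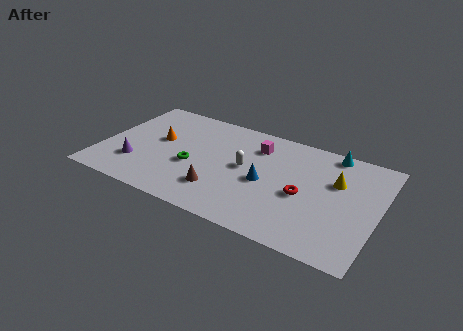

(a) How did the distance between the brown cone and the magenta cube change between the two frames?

-0.8

Before: roughly 5.4 units apart; after: 4.6. That's 0.8 units closer together.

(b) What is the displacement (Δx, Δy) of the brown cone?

(2.7, -1.0)

The brown cone was at about (4.1, 3.2) and moved to about (6.8, 2.2).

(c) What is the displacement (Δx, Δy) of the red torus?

(-1.8, -2.9)

The red torus was at about (13.0, 6.7) and moved to about (11.2, 3.8).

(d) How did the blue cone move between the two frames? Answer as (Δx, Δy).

(-2.0, -2.8)

From the two frames, the blue cone sits at roughly (11.1, 6.7) before and (9.1, 3.9) after.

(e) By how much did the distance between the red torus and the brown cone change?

-4.9

They were about 9.6 units apart before and 4.7 after — 4.9 units closer together.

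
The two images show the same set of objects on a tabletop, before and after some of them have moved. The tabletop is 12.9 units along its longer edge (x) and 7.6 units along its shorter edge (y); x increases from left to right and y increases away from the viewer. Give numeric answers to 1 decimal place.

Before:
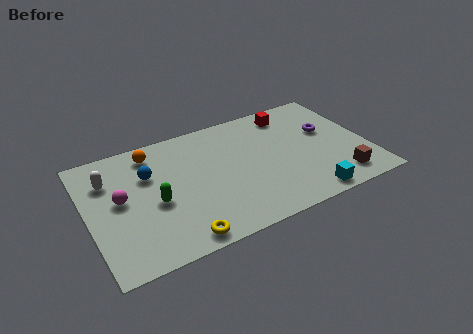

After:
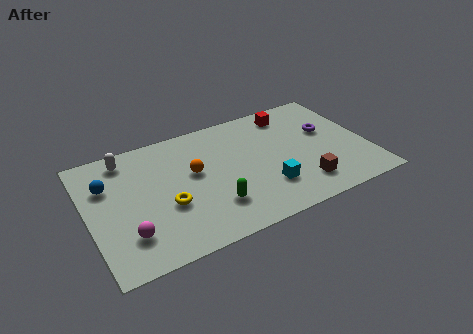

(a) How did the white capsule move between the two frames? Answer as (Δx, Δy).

(0.9, 1.0)

The white capsule started near (1.1, 5.5) and ended near (2.0, 6.5).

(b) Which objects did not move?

the purple torus and the red cube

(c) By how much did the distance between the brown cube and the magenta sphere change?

-2.2

Before: roughly 10.2 units apart; after: 8.0. That's 2.2 units closer together.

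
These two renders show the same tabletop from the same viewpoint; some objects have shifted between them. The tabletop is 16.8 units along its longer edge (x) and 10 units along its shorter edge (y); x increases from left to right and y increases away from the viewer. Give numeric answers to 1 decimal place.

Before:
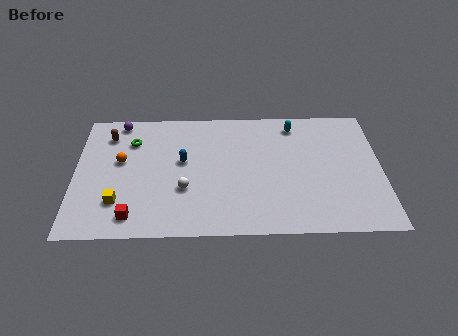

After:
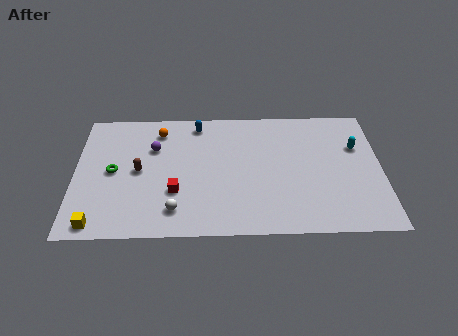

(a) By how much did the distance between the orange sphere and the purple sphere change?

-1.8

The distance was about 3.2 in the first image and 1.4 in the second, so they moved 1.8 units closer together.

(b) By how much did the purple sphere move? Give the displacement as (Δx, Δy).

(1.9, -2.2)

The purple sphere was at about (2.4, 9.0) and moved to about (4.3, 6.8).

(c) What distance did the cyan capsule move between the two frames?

3.9

The cyan capsule was near (12.1, 8.5) before and (15.5, 6.6) after, so it travelled √(3.4² + 1.9²) ≈ 3.9 units.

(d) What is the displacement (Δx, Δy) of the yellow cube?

(-1.1, -1.6)

From the two frames, the yellow cube sits at roughly (2.4, 2.6) before and (1.3, 1.0) after.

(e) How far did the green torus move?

2.6

The green torus moved from about (3.1, 7.4) to (2.1, 5.0), a distance of √(1.0² + 2.4²) ≈ 2.6.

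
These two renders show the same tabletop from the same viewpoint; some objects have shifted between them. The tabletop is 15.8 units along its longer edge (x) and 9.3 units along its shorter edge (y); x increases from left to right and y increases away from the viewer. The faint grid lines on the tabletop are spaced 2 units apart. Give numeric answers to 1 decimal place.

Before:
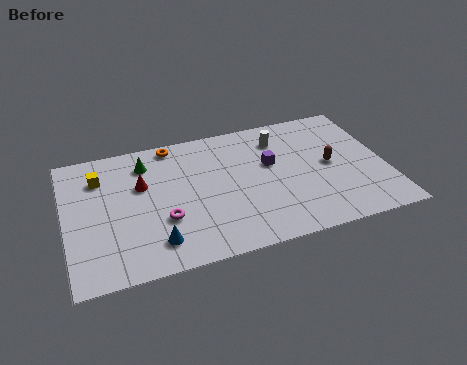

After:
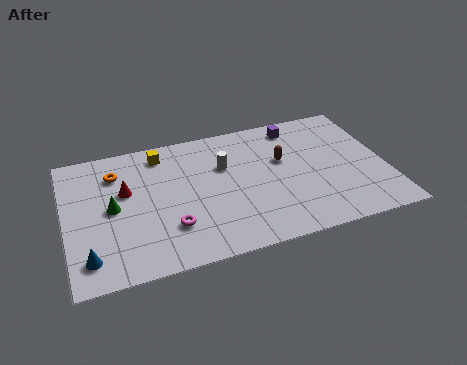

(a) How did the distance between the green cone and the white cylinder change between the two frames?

-0.9

They were about 6.7 units apart before and 5.8 after — 0.9 units closer together.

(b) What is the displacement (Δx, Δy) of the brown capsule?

(-2.3, 1.0)

From the two frames, the brown capsule sits at roughly (13.1, 4.7) before and (10.8, 5.7) after.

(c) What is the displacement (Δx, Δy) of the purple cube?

(1.5, 2.4)

From the two frames, the purple cube sits at roughly (10.2, 5.6) before and (11.7, 8.0) after.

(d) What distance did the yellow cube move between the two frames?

3.2

The yellow cube moved from about (1.8, 7.0) to (4.9, 7.9), a distance of √(3.1² + 0.9²) ≈ 3.2.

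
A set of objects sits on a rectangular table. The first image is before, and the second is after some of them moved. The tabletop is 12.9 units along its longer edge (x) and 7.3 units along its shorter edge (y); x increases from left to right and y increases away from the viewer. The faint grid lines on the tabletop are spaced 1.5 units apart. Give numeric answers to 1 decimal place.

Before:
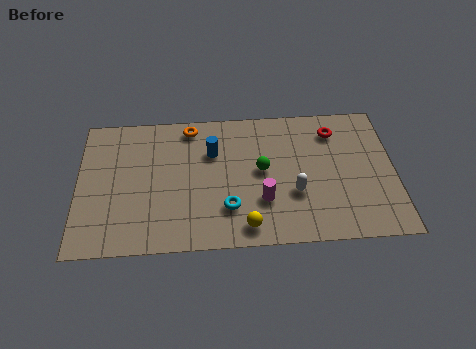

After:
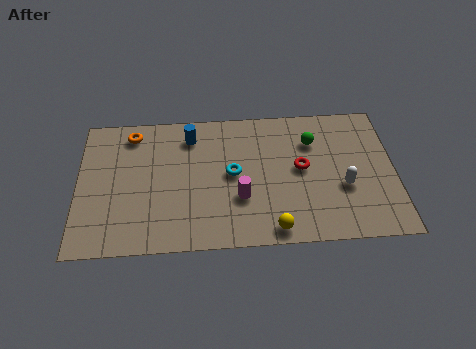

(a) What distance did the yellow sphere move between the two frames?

1.1

The yellow sphere was near (6.8, 1.0) before and (7.9, 0.8) after, so it travelled √(1.1² + 0.2²) ≈ 1.1 units.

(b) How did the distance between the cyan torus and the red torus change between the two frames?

-3.0

The distance was about 5.8 in the first image and 2.8 in the second, so they moved 3.0 units closer together.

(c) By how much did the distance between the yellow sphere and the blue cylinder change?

+1.9

They were about 4.2 units apart before and 6.1 after — 1.9 units further apart.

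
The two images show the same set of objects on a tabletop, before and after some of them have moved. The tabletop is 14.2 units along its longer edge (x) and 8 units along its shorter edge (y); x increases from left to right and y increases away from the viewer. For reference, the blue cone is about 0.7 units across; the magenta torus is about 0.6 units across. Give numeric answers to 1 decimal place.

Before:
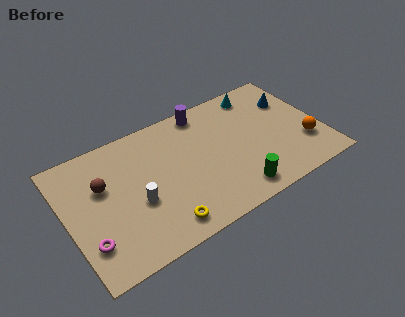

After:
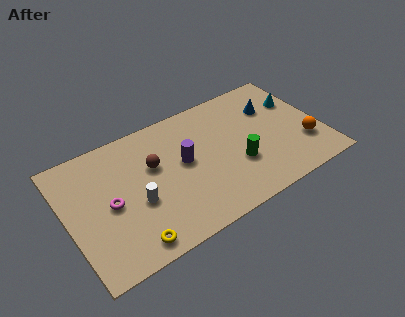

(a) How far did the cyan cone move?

2.5

The cyan cone was near (11.2, 6.9) before and (13.2, 5.4) after, so it travelled √(2.0² + 1.5²) ≈ 2.5 units.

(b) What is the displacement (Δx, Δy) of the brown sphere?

(2.8, -0.1)

The brown sphere was at about (2.1, 5.1) and moved to about (4.9, 5.0).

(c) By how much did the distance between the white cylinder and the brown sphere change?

-0.3

The distance was about 2.5 in the first image and 2.2 in the second, so they moved 0.3 units closer together.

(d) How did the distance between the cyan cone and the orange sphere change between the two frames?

-1.9

The distance was about 4.9 in the first image and 3.0 in the second, so they moved 1.9 units closer together.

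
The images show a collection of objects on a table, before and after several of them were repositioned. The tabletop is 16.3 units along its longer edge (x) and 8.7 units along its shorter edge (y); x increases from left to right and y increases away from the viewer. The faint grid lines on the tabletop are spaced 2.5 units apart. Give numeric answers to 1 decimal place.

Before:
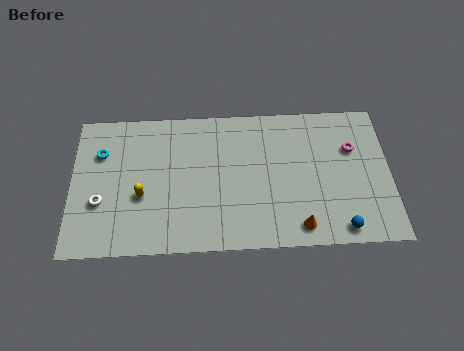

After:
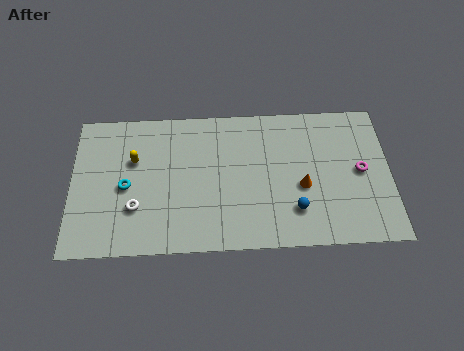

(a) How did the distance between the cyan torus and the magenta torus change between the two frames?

-0.9

They were about 12.9 units apart before and 12.0 after — 0.9 units closer together.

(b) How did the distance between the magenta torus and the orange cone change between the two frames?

-2.3

Before: roughly 5.4 units apart; after: 3.1. That's 2.3 units closer together.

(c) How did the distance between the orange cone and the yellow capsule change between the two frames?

+0.5

They were about 8.3 units apart before and 8.8 after — 0.5 units further apart.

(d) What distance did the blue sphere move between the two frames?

2.6

The blue sphere was near (13.7, 1.0) before and (11.4, 2.2) after, so it travelled √(2.3² + 1.2²) ≈ 2.6 units.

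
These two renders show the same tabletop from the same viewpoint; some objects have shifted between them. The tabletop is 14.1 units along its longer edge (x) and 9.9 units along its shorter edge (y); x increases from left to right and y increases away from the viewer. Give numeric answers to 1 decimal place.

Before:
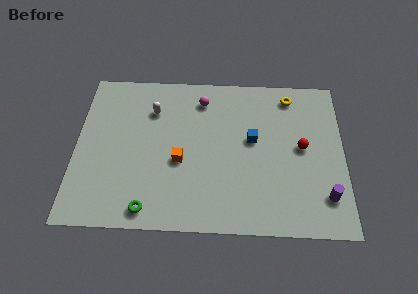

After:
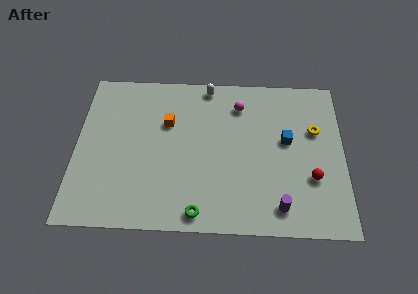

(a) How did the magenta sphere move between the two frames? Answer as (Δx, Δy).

(2.0, -0.3)

From the two frames, the magenta sphere sits at roughly (6.6, 8.1) before and (8.6, 7.8) after.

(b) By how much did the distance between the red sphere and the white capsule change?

-0.3

The distance was about 8.2 in the first image and 7.9 in the second, so they moved 0.3 units closer together.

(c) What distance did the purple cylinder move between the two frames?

2.5

The purple cylinder was near (13.1, 2.2) before and (10.7, 1.5) after, so it travelled √(2.4² + 0.7²) ≈ 2.5 units.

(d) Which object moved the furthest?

the white capsule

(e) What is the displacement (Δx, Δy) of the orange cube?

(-0.7, 2.4)

From the two frames, the orange cube sits at roughly (5.5, 4.1) before and (4.8, 6.5) after.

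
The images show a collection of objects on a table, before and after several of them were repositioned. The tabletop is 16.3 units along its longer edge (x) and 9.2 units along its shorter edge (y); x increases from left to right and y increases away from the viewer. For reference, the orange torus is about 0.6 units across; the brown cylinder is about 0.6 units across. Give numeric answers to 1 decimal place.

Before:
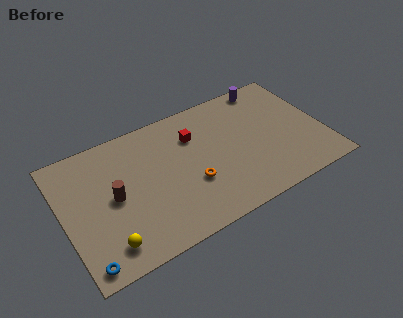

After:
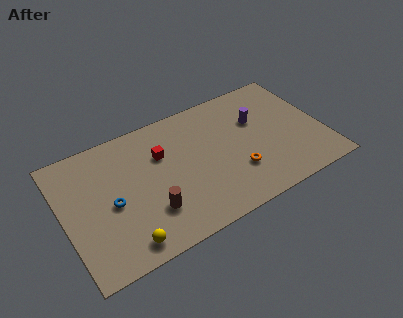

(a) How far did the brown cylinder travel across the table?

2.8

From (3.1, 4.6) to (5.1, 2.6), the brown cylinder covered √(2.0² + 2.0²) ≈ 2.8 units.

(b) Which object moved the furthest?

the blue torus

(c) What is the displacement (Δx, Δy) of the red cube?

(-2.1, -0.4)

From the two frames, the red cube sits at roughly (8.4, 6.6) before and (6.3, 6.2) after.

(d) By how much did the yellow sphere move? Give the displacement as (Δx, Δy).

(1.0, -0.4)

From the two frames, the yellow sphere sits at roughly (2.3, 1.6) before and (3.3, 1.2) after.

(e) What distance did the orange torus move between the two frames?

2.8

From (7.8, 3.3) to (10.6, 2.8), the orange torus covered √(2.8² + 0.5²) ≈ 2.8 units.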